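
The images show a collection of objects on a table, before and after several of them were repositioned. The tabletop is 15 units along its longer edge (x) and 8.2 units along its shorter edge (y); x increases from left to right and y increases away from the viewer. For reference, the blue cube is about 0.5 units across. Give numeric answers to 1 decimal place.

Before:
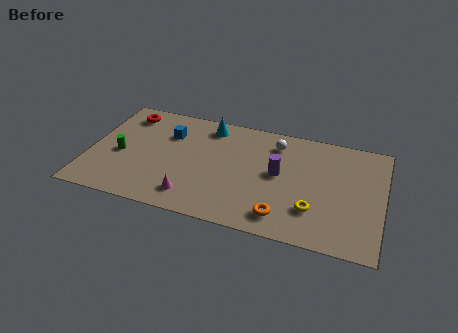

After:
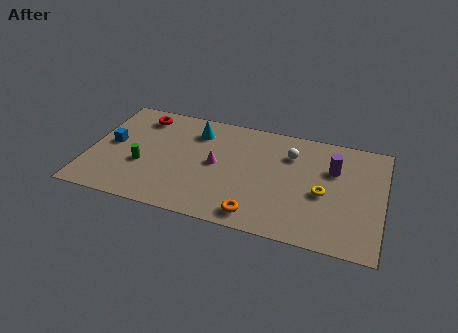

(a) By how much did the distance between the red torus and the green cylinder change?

+0.5

The distance was about 3.2 in the first image and 3.7 in the second, so they moved 0.5 units further apart.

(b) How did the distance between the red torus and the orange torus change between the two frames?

-1.5

The distance was about 10.1 in the first image and 8.6 in the second, so they moved 1.5 units closer together.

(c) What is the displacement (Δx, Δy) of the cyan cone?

(-0.6, -0.6)

The cyan cone was at about (5.9, 7.0) and moved to about (5.3, 6.4).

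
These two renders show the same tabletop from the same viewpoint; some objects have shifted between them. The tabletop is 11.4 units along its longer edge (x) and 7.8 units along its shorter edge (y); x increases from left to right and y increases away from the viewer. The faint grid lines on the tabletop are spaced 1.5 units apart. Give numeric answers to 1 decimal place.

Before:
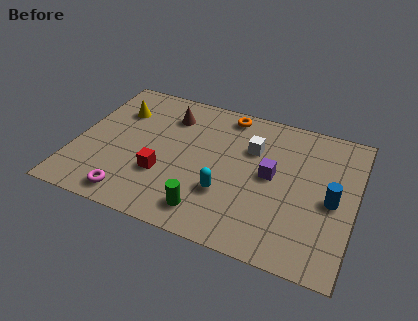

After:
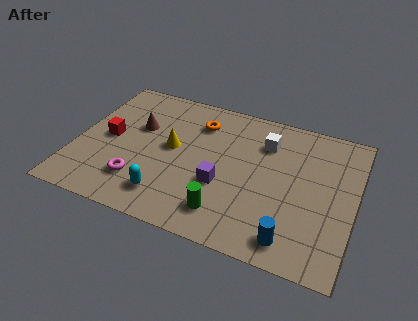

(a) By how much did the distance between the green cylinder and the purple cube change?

-2.2

The distance was about 3.6 in the first image and 1.4 in the second, so they moved 2.2 units closer together.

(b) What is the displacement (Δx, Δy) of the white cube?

(0.5, 0.5)

The white cube started near (7.1, 5.3) and ended near (7.6, 5.8).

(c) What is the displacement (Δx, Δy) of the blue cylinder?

(-1.4, -2.5)

The blue cylinder started near (10.5, 3.6) and ended near (9.1, 1.1).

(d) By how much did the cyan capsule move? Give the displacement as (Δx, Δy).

(-2.3, -1.0)

The cyan capsule started near (6.3, 2.5) and ended near (4.0, 1.5).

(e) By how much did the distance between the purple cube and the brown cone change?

-0.6

They were about 4.8 units apart before and 4.2 after — 0.6 units closer together.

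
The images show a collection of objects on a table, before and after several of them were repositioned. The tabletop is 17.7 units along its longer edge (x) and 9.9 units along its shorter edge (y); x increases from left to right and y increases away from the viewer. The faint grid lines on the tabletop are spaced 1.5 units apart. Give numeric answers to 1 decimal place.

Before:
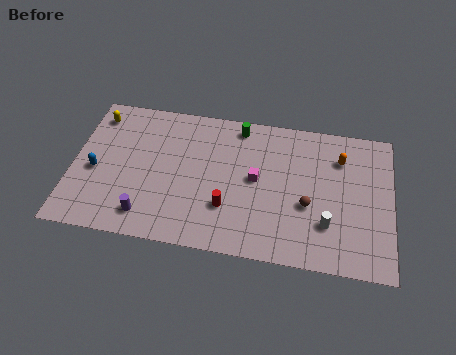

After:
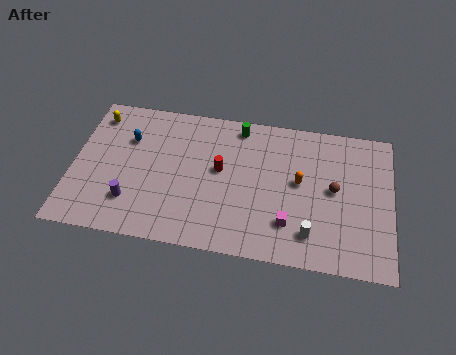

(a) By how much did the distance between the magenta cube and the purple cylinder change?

+1.8

They were about 6.9 units apart before and 8.7 after — 1.8 units further apart.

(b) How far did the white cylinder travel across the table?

1.2

From (14.2, 2.8) to (13.3, 2.0), the white cylinder covered √(0.9² + 0.8²) ≈ 1.2 units.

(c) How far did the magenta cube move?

3.3

The magenta cube moved from about (10.2, 5.2) to (12.1, 2.5), a distance of √(1.9² + 2.7²) ≈ 3.3.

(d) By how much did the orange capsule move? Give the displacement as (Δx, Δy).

(-2.2, -2.0)

From the two frames, the orange capsule sits at roughly (14.8, 7.4) before and (12.6, 5.4) after.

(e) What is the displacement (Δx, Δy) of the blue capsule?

(1.7, 2.5)

The blue capsule started near (1.3, 4.3) and ended near (3.0, 6.8).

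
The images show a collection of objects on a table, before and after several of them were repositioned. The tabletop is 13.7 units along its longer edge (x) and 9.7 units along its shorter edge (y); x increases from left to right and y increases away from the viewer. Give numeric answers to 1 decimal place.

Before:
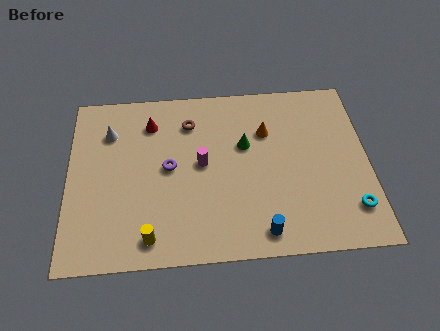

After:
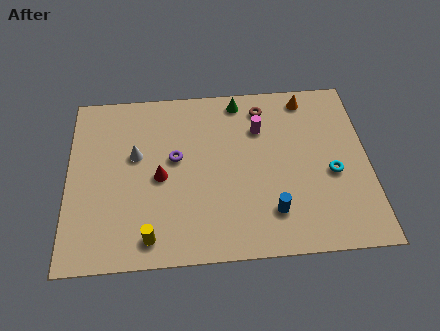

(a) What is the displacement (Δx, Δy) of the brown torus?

(3.4, 0.6)

The brown torus was at about (5.6, 7.5) and moved to about (9.0, 8.1).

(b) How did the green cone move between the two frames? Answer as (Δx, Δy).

(-0.2, 2.6)

The green cone was at about (8.1, 6.0) and moved to about (7.9, 8.6).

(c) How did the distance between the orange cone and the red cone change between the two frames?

+2.5

The distance was about 5.4 in the first image and 7.9 in the second, so they moved 2.5 units further apart.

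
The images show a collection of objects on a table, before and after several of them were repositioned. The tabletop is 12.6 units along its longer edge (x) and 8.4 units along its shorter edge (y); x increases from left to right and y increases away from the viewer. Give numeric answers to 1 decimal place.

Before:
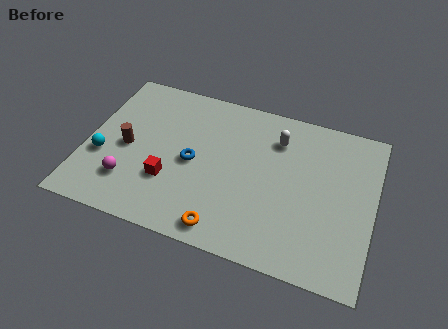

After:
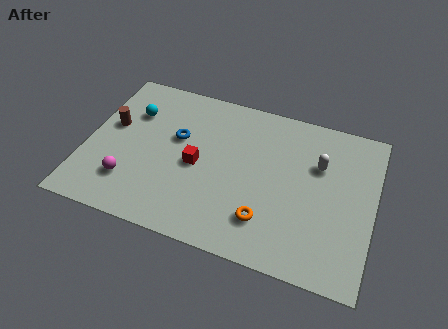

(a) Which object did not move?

the magenta sphere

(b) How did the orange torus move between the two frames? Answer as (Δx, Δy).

(1.7, 1.0)

The orange torus started near (6.4, 1.0) and ended near (8.1, 2.0).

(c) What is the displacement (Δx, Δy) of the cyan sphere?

(1.0, 2.8)

The cyan sphere started near (0.8, 3.1) and ended near (1.8, 5.9).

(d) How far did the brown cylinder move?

1.3

The brown cylinder was near (1.8, 3.9) before and (1.0, 4.9) after, so it travelled √(0.8² + 1.0²) ≈ 1.3 units.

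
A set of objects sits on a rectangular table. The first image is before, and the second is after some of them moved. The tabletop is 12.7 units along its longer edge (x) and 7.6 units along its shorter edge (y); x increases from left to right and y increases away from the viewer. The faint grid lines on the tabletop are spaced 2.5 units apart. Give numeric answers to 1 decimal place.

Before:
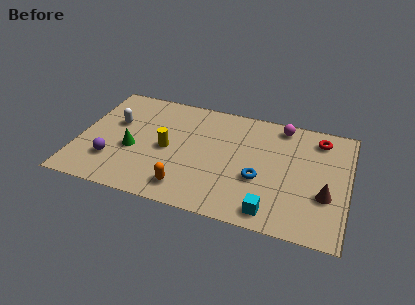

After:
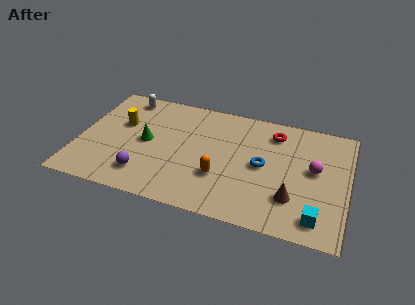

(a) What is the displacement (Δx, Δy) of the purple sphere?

(1.6, -0.5)

The purple sphere started near (1.7, 2.1) and ended near (3.3, 1.6).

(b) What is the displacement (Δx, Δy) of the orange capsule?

(1.5, 1.2)

The orange capsule was at about (5.3, 1.3) and moved to about (6.8, 2.5).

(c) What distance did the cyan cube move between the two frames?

2.1

The cyan cube was near (9.3, 1.0) before and (11.4, 1.2) after, so it travelled √(2.1² + 0.2²) ≈ 2.1 units.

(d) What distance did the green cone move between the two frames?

0.9

The green cone was near (2.6, 3.1) before and (3.2, 3.8) after, so it travelled √(0.6² + 0.7²) ≈ 0.9 units.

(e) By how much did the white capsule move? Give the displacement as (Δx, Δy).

(0.3, 1.9)

The white capsule was at about (1.6, 4.7) and moved to about (1.9, 6.6).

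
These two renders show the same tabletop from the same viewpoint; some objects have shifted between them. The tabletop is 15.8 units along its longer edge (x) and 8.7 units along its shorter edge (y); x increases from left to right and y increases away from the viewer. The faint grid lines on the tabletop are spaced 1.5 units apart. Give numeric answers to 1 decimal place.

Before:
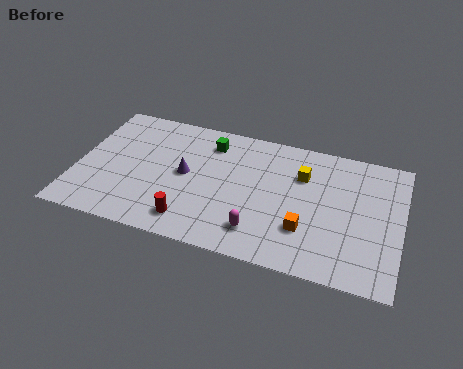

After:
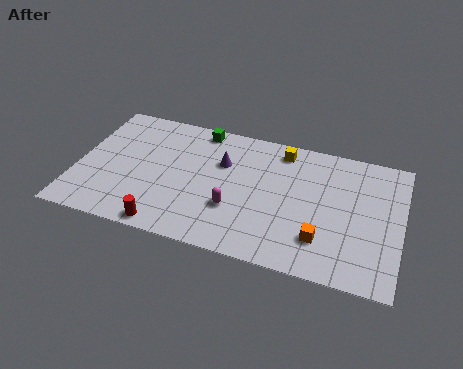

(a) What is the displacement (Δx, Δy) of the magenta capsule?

(-1.3, 1.1)

The magenta capsule was at about (9.1, 1.8) and moved to about (7.8, 2.9).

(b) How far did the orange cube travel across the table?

0.9

The orange cube moved from about (11.3, 2.6) to (12.1, 2.2), a distance of √(0.8² + 0.4²) ≈ 0.9.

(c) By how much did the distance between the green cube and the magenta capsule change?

-0.6

The distance was about 5.9 in the first image and 5.3 in the second, so they moved 0.6 units closer together.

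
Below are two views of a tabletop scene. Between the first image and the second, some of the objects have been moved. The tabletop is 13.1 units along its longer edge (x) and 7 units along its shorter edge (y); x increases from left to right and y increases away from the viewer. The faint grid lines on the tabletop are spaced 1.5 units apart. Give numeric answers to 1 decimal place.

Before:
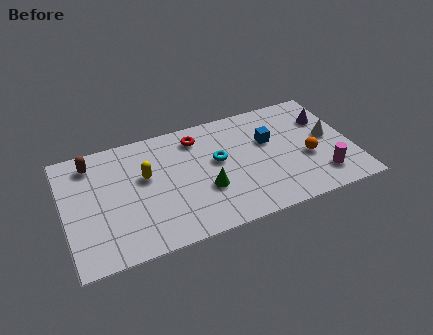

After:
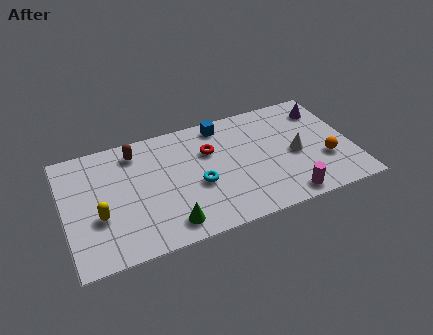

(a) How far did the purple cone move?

0.6

The purple cone moved from about (12.1, 4.9) to (12.1, 5.5), a distance of √(0.0² + 0.6²) ≈ 0.6.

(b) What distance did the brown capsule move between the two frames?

2.0

The brown capsule moved from about (1.4, 5.8) to (3.4, 5.8), a distance of √(2.0² + 0.0²) ≈ 2.0.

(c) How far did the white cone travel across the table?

1.7

The white cone moved from about (12.1, 3.7) to (10.5, 3.2), a distance of √(1.6² + 0.5²) ≈ 1.7.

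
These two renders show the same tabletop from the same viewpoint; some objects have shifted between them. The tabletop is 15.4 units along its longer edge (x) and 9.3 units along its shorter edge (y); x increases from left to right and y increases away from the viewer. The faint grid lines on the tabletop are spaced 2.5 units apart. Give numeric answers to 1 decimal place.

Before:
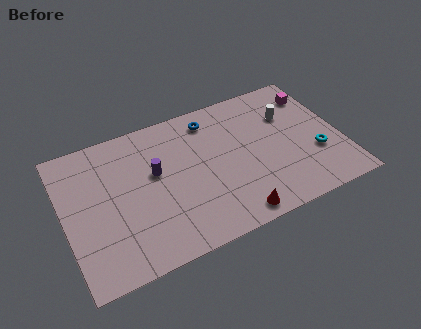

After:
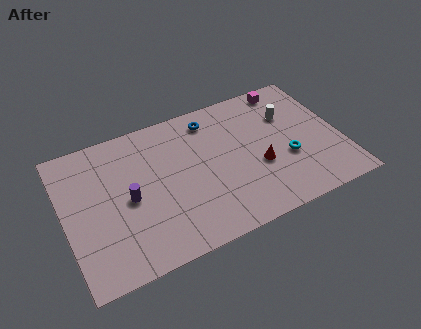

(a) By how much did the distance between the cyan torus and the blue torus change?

-1.4

Before: roughly 7.1 units apart; after: 5.7. That's 1.4 units closer together.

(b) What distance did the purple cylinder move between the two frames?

1.9

The purple cylinder was near (5.1, 5.5) before and (3.5, 4.4) after, so it travelled √(1.6² + 1.1²) ≈ 1.9 units.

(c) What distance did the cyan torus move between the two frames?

1.6

The cyan torus moved from about (13.9, 3.2) to (12.3, 3.5), a distance of √(1.6² + 0.3²) ≈ 1.6.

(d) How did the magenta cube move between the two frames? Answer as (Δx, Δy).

(-1.4, 1.0)

The magenta cube started near (14.4, 7.3) and ended near (13.0, 8.3).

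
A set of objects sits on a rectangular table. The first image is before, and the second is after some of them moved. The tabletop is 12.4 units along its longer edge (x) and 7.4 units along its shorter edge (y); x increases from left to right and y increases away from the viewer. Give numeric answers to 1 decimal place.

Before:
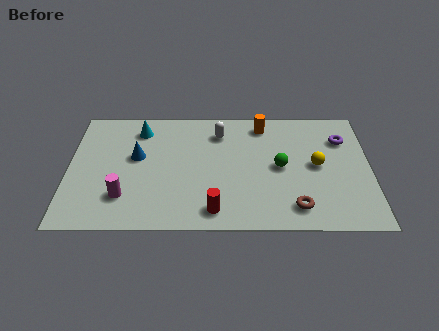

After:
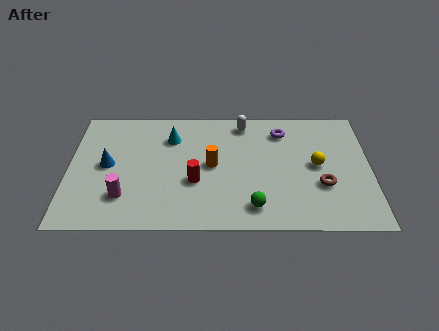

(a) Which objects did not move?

the magenta cylinder and the yellow sphere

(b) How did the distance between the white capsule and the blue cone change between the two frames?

+2.5

They were about 3.7 units apart before and 6.2 after — 2.5 units further apart.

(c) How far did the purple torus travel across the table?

2.5

From (11.3, 5.4) to (8.8, 5.9), the purple torus covered √(2.5² + 0.5²) ≈ 2.5 units.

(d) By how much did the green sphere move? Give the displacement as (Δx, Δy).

(-1.1, -2.4)

The green sphere started near (8.7, 3.7) and ended near (7.6, 1.3).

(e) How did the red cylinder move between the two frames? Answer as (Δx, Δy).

(-0.8, 1.7)

The red cylinder started near (6.0, 1.1) and ended near (5.2, 2.8).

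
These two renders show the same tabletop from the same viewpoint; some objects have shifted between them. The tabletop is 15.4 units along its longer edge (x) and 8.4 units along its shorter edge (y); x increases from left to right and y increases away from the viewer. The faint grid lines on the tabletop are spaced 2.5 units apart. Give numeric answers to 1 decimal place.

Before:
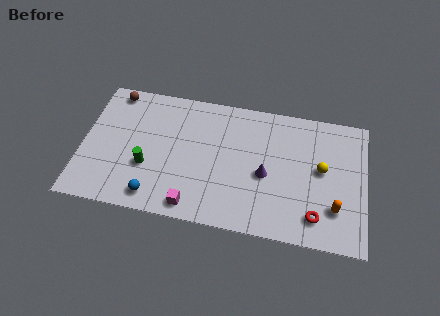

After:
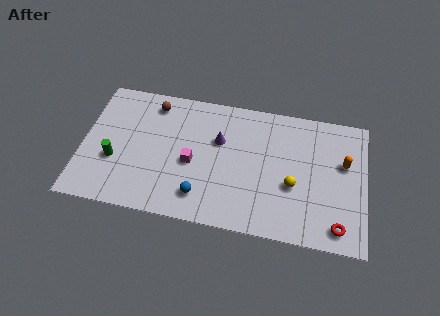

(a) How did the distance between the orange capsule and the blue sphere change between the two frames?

-1.4

The distance was about 9.8 in the first image and 8.4 in the second, so they moved 1.4 units closer together.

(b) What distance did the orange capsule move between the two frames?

2.9

The orange capsule was near (13.8, 2.3) before and (14.2, 5.2) after, so it travelled √(0.4² + 2.9²) ≈ 2.9 units.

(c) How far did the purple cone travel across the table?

3.1

The purple cone moved from about (10.0, 3.7) to (7.4, 5.4), a distance of √(2.6² + 1.7²) ≈ 3.1.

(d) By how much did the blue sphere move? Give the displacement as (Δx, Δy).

(2.5, 0.5)

From the two frames, the blue sphere sits at roughly (4.1, 1.2) before and (6.6, 1.7) after.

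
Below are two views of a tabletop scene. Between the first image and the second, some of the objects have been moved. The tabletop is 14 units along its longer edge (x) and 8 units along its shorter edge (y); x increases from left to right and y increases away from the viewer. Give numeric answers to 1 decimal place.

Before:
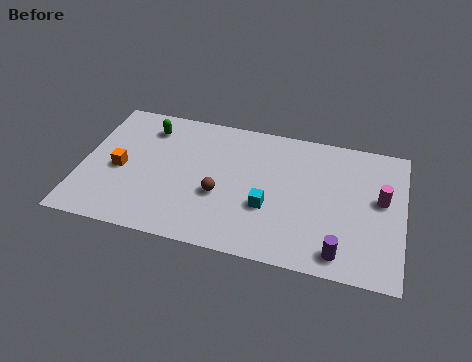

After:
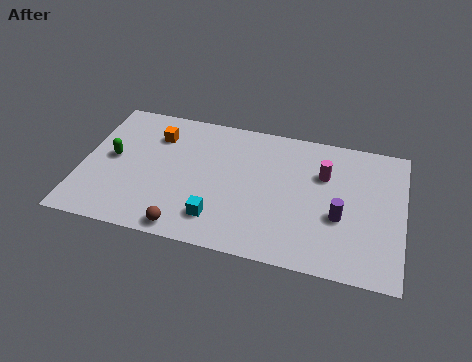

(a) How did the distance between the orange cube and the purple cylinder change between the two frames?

-1.3

The distance was about 10.0 in the first image and 8.7 in the second, so they moved 1.3 units closer together.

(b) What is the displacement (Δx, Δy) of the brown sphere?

(-1.3, -2.3)

The brown sphere started near (6.1, 3.1) and ended near (4.8, 0.8).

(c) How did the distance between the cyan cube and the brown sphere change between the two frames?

-0.5

Before: roughly 2.1 units apart; after: 1.6. That's 0.5 units closer together.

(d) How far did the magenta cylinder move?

2.7

The magenta cylinder moved from about (13.0, 4.5) to (10.5, 5.4), a distance of √(2.5² + 0.9²) ≈ 2.7.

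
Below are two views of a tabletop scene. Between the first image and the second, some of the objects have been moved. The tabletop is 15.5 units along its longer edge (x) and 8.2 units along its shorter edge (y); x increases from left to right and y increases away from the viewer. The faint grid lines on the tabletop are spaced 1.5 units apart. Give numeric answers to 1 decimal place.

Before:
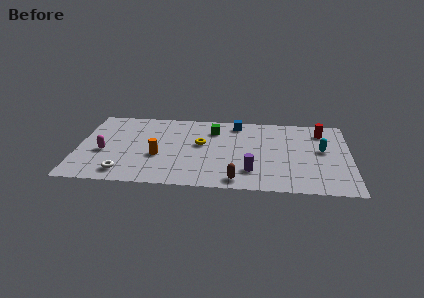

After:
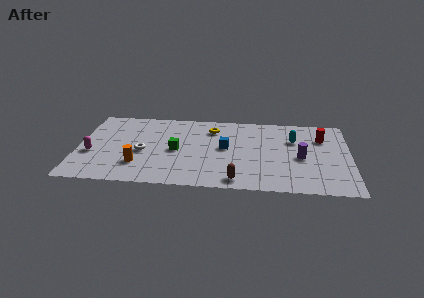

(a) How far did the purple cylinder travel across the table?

3.3

The purple cylinder was near (9.9, 2.0) before and (12.7, 3.7) after, so it travelled √(2.8² + 1.7²) ≈ 3.3 units.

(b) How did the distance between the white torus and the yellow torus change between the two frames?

-0.7

The distance was about 5.5 in the first image and 4.8 in the second, so they moved 0.7 units closer together.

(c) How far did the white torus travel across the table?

2.5

The white torus moved from about (2.7, 1.3) to (3.7, 3.6), a distance of √(1.0² + 2.3²) ≈ 2.5.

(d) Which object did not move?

the brown capsule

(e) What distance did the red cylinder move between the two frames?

0.7

The red cylinder moved from about (13.9, 6.6) to (13.9, 5.9), a distance of √(0.0² + 0.7²) ≈ 0.7.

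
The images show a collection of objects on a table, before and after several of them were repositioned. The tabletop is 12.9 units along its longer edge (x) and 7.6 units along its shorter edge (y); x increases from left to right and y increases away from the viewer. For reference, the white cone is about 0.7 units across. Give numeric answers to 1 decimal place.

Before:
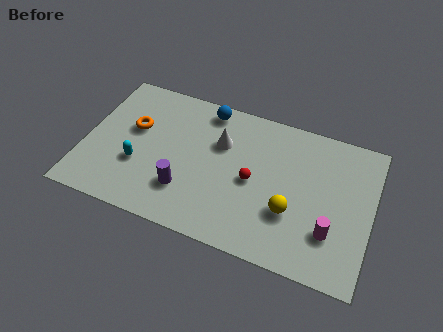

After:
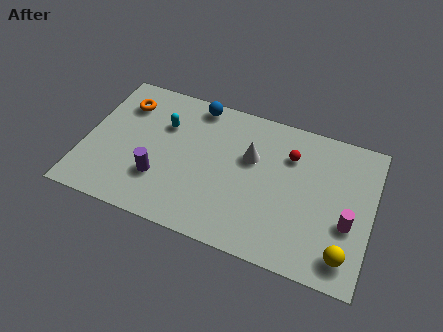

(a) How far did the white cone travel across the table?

1.4

From (6.0, 5.1) to (7.4, 4.8), the white cone covered √(1.4² + 0.3²) ≈ 1.4 units.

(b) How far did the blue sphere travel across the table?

0.5

The blue sphere moved from about (5.2, 6.7) to (4.7, 6.8), a distance of √(0.5² + 0.1²) ≈ 0.5.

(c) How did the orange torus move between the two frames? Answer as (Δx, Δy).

(-0.6, 1.2)

The orange torus was at about (2.1, 4.6) and moved to about (1.5, 5.8).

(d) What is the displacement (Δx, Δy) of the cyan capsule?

(0.9, 2.5)

From the two frames, the cyan capsule sits at roughly (2.5, 2.7) before and (3.4, 5.2) after.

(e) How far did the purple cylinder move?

1.2

The purple cylinder moved from about (4.7, 2.1) to (3.5, 2.3), a distance of √(1.2² + 0.2²) ≈ 1.2.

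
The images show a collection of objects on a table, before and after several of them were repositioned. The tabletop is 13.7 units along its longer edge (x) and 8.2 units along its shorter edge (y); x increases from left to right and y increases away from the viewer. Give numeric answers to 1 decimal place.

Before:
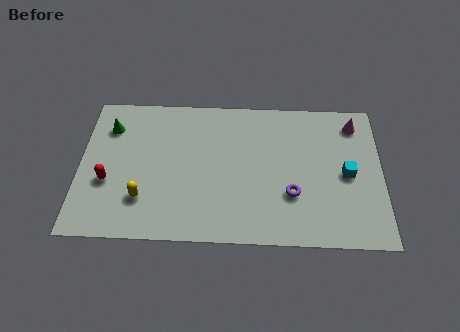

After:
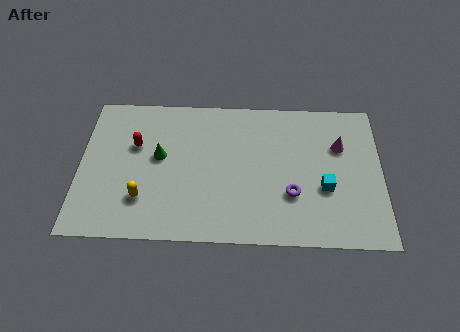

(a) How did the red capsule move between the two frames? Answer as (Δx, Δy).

(1.2, 2.1)

From the two frames, the red capsule sits at roughly (1.3, 3.1) before and (2.5, 5.2) after.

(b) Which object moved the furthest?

the green cone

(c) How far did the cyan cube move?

1.3

The cyan cube was near (12.1, 3.9) before and (11.1, 3.1) after, so it travelled √(1.0² + 0.8²) ≈ 1.3 units.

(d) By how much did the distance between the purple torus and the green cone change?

-2.7

Before: roughly 9.0 units apart; after: 6.3. That's 2.7 units closer together.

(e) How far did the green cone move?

2.8

From (1.3, 6.2) to (3.6, 4.6), the green cone covered √(2.3² + 1.6²) ≈ 2.8 units.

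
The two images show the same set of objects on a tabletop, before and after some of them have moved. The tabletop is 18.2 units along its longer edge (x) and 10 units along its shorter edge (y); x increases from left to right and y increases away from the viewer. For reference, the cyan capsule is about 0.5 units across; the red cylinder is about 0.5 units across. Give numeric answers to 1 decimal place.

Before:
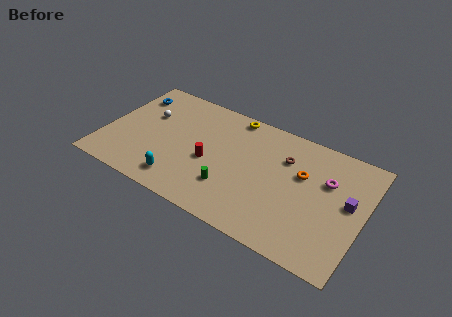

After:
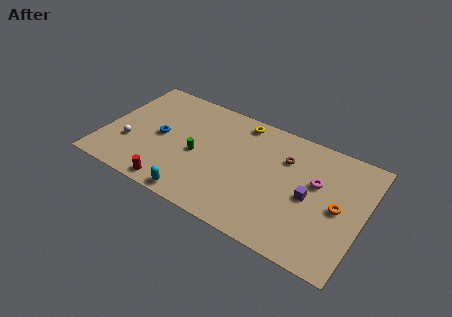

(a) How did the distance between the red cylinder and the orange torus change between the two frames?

+5.1

The distance was about 6.6 in the first image and 11.7 in the second, so they moved 5.1 units further apart.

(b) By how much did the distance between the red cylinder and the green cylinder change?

+1.4

The distance was about 2.3 in the first image and 3.7 in the second, so they moved 1.4 units further apart.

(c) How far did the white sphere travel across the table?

3.2

The white sphere was near (2.7, 6.4) before and (1.9, 3.3) after, so it travelled √(0.8² + 3.1²) ≈ 3.2 units.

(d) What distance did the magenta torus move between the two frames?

0.9

The magenta torus moved from about (15.5, 6.6) to (14.8, 6.1), a distance of √(0.7² + 0.5²) ≈ 0.9.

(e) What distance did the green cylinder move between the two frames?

3.1

The green cylinder was near (9.2, 2.8) before and (6.6, 4.5) after, so it travelled √(2.6² + 1.7²) ≈ 3.1 units.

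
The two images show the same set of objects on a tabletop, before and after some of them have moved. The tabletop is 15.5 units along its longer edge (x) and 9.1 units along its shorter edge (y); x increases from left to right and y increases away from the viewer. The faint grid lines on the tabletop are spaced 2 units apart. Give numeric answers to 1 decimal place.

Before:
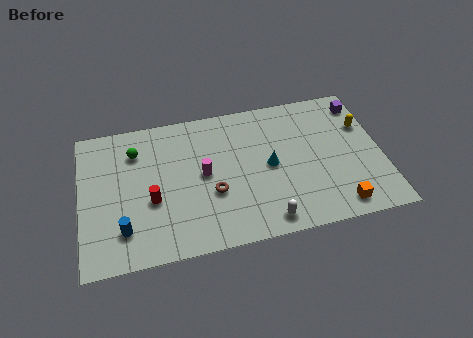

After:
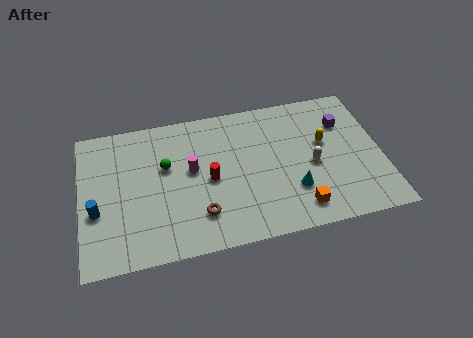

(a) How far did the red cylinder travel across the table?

3.1

The red cylinder was near (3.6, 3.6) before and (6.6, 4.3) after, so it travelled √(3.0² + 0.7²) ≈ 3.1 units.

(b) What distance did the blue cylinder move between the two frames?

1.9

The blue cylinder was near (2.1, 2.1) before and (0.8, 3.5) after, so it travelled √(1.3² + 1.4²) ≈ 1.9 units.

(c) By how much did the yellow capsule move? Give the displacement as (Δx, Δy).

(-2.1, -0.7)

From the two frames, the yellow capsule sits at roughly (14.7, 6.1) before and (12.6, 5.4) after.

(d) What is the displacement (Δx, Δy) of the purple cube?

(-1.0, -1.1)

From the two frames, the purple cube sits at roughly (14.7, 7.6) before and (13.7, 6.5) after.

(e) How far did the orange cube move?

2.0

The orange cube was near (13.0, 1.2) before and (11.0, 1.5) after, so it travelled √(2.0² + 0.3²) ≈ 2.0 units.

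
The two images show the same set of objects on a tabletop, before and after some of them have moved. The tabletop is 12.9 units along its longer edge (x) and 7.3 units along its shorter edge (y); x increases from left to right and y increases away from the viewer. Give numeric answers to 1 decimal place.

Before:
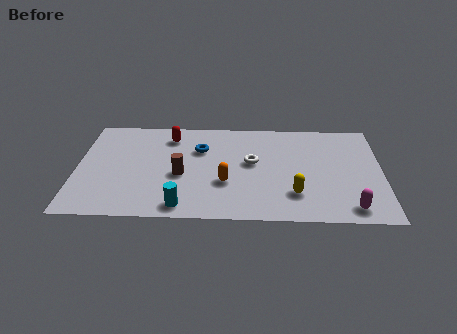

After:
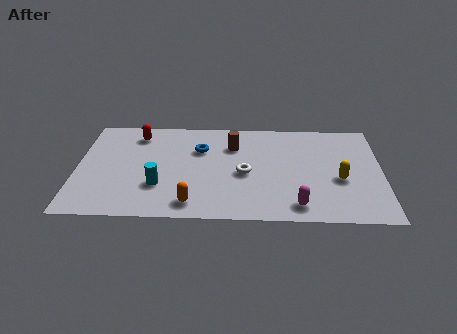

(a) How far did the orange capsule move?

2.1

The orange capsule moved from about (6.3, 2.6) to (4.9, 1.1), a distance of √(1.4² + 1.5²) ≈ 2.1.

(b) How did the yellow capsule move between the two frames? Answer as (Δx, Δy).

(1.9, 1.1)

The yellow capsule was at about (9.2, 1.9) and moved to about (11.1, 3.0).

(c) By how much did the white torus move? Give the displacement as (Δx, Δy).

(-0.3, -0.8)

The white torus started near (7.4, 4.1) and ended near (7.1, 3.3).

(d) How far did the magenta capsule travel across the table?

2.2

From (11.5, 1.0) to (9.3, 1.1), the magenta capsule covered √(2.2² + 0.1²) ≈ 2.2 units.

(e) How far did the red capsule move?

1.4

The red capsule was near (3.9, 5.9) before and (2.5, 6.0) after, so it travelled √(1.4² + 0.1²) ≈ 1.4 units.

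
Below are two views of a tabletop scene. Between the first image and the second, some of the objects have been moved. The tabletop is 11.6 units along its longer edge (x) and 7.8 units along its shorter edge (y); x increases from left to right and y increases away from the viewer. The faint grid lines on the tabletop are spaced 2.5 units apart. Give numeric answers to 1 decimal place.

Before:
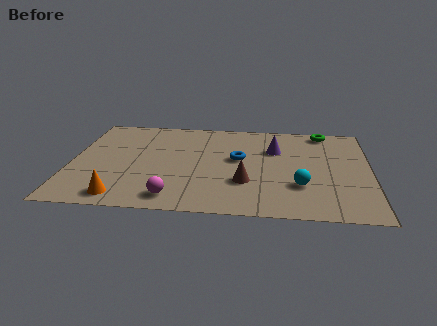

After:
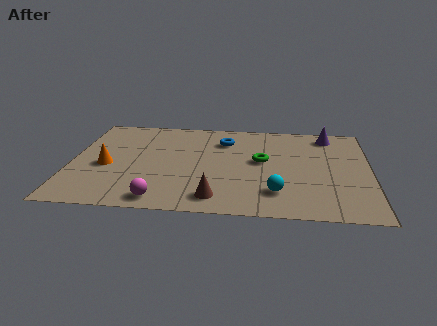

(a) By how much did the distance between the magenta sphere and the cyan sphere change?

-0.5

The distance was about 5.0 in the first image and 4.5 in the second, so they moved 0.5 units closer together.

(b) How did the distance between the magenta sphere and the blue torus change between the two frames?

+1.4

They were about 4.1 units apart before and 5.5 after — 1.4 units further apart.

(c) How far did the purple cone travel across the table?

2.5

The purple cone was near (7.9, 5.3) before and (10.0, 6.7) after, so it travelled √(2.1² + 1.4²) ≈ 2.5 units.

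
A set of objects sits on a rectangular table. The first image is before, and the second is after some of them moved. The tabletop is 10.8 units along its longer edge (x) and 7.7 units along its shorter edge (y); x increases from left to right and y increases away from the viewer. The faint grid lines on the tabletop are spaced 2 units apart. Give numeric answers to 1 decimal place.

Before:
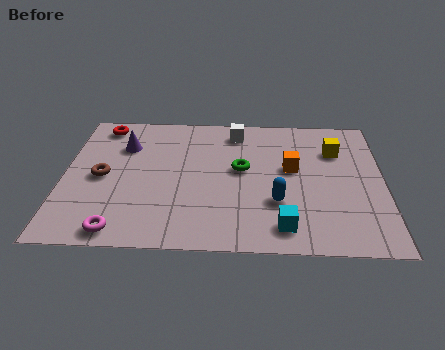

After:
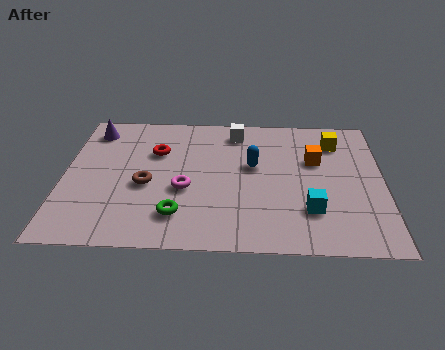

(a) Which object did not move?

the white cube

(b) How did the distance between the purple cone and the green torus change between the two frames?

+1.4

They were about 4.2 units apart before and 5.6 after — 1.4 units further apart.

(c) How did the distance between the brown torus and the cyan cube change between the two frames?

-1.0

Before: roughly 6.6 units apart; after: 5.6. That's 1.0 units closer together.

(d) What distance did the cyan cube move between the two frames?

1.3

The cyan cube moved from about (7.4, 1.2) to (8.3, 2.1), a distance of √(0.9² + 0.9²) ≈ 1.3.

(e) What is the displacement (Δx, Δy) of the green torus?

(-2.1, -2.6)

The green torus started near (6.0, 4.3) and ended near (3.9, 1.7).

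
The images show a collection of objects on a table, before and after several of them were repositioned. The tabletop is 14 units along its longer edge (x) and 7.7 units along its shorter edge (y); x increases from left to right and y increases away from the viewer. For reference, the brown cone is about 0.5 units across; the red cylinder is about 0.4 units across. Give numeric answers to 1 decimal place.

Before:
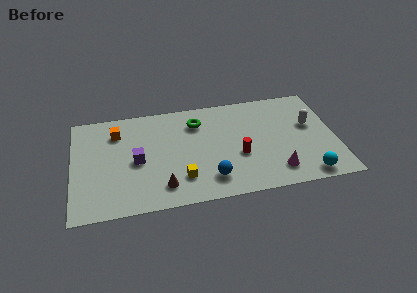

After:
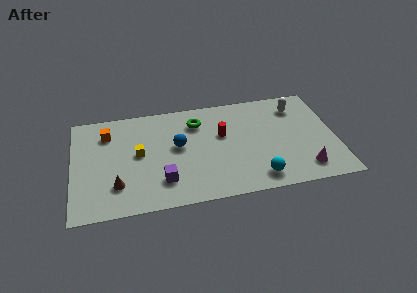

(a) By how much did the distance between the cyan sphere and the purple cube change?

-4.3

The distance was about 9.3 in the first image and 5.0 in the second, so they moved 4.3 units closer together.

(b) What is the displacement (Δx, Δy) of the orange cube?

(-0.5, 0.0)

From the two frames, the orange cube sits at roughly (2.4, 5.9) before and (1.9, 5.9) after.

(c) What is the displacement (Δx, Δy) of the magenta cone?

(1.5, -0.1)

From the two frames, the magenta cone sits at roughly (10.7, 1.5) before and (12.2, 1.4) after.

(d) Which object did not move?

the green torus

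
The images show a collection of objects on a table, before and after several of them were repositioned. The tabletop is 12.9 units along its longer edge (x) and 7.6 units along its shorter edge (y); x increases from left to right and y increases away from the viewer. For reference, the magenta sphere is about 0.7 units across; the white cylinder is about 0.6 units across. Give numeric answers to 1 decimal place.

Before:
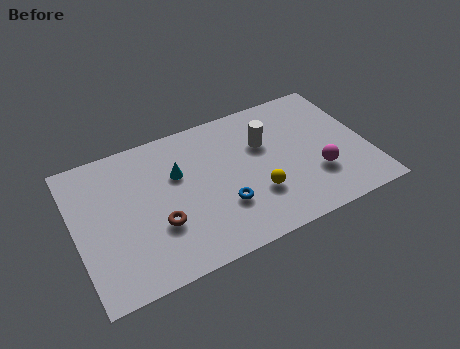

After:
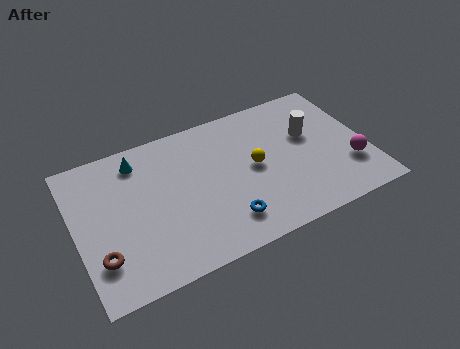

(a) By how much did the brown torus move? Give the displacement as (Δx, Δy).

(-2.6, -0.6)

From the two frames, the brown torus sits at roughly (3.5, 2.6) before and (0.9, 2.0) after.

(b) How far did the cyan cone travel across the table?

2.1

From (4.6, 4.9) to (3.0, 6.3), the cyan cone covered √(1.6² + 1.4²) ≈ 2.1 units.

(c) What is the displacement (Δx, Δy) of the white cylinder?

(2.0, -0.3)

The white cylinder was at about (8.5, 5.0) and moved to about (10.5, 4.7).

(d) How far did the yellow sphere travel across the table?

1.5

The yellow sphere was near (7.8, 2.4) before and (7.9, 3.9) after, so it travelled √(0.1² + 1.5²) ≈ 1.5 units.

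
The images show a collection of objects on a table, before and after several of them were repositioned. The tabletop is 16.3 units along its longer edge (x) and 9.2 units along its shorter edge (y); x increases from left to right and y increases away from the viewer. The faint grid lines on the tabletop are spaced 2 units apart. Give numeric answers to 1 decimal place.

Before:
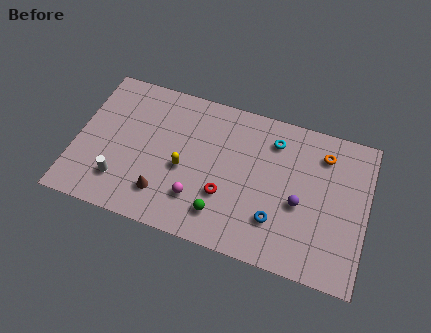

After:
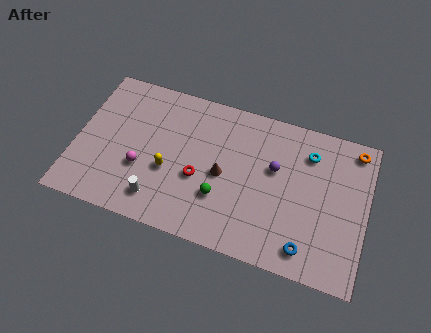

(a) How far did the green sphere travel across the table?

1.0

The green sphere moved from about (8.4, 1.9) to (8.3, 2.9), a distance of √(0.1² + 1.0²) ≈ 1.0.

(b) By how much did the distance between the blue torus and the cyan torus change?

+0.9

The distance was about 4.8 in the first image and 5.7 in the second, so they moved 0.9 units further apart.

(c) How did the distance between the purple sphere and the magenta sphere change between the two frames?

+1.9

They were about 5.8 units apart before and 7.7 after — 1.9 units further apart.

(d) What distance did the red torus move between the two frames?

1.6

From (8.5, 3.1) to (7.0, 3.7), the red torus covered √(1.5² + 0.6²) ≈ 1.6 units.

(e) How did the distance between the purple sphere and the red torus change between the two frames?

+0.3

They were about 4.2 units apart before and 4.5 after — 0.3 units further apart.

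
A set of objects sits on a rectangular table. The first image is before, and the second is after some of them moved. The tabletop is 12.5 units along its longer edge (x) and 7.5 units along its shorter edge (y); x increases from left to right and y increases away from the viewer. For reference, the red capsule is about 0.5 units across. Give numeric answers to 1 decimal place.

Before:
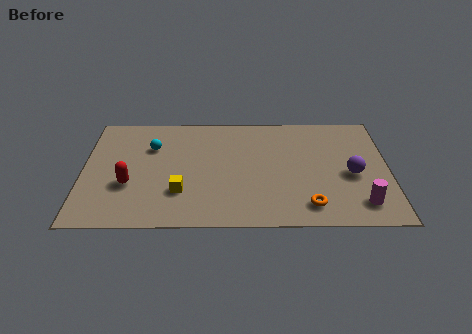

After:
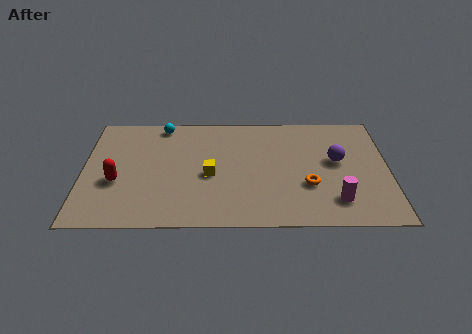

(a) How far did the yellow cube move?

1.6

The yellow cube moved from about (4.0, 2.2) to (5.2, 3.3), a distance of √(1.2² + 1.1²) ≈ 1.6.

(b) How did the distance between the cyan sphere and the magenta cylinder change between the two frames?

-0.6

They were about 9.3 units apart before and 8.7 after — 0.6 units closer together.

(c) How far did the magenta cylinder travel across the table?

1.0

The magenta cylinder moved from about (11.3, 1.4) to (10.3, 1.6), a distance of √(1.0² + 0.2²) ≈ 1.0.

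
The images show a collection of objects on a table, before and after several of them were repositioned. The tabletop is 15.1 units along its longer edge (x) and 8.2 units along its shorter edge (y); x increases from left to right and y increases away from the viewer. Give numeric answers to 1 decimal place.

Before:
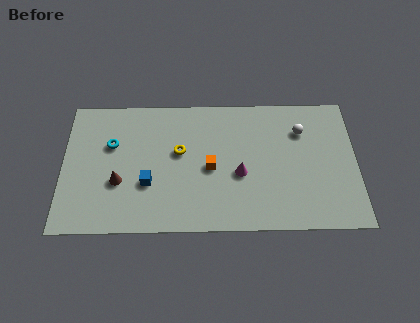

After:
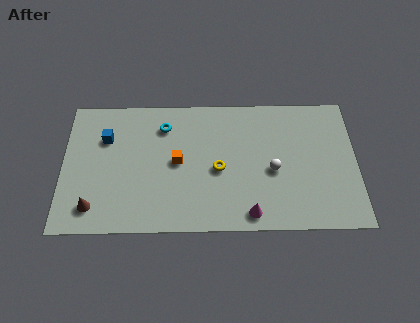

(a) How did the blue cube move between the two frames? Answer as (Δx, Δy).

(-2.2, 2.8)

From the two frames, the blue cube sits at roughly (4.4, 2.9) before and (2.2, 5.7) after.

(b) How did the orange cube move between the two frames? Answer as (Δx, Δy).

(-1.7, 0.4)

The orange cube started near (7.6, 3.8) and ended near (5.9, 4.2).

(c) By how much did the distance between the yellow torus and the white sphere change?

-3.6

Before: roughly 6.4 units apart; after: 2.8. That's 3.6 units closer together.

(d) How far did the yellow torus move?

2.3

The yellow torus moved from about (6.0, 4.8) to (8.0, 3.7), a distance of √(2.0² + 1.1²) ≈ 2.3.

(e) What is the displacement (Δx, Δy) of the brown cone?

(-1.3, -1.5)

From the two frames, the brown cone sits at roughly (2.9, 3.0) before and (1.6, 1.5) after.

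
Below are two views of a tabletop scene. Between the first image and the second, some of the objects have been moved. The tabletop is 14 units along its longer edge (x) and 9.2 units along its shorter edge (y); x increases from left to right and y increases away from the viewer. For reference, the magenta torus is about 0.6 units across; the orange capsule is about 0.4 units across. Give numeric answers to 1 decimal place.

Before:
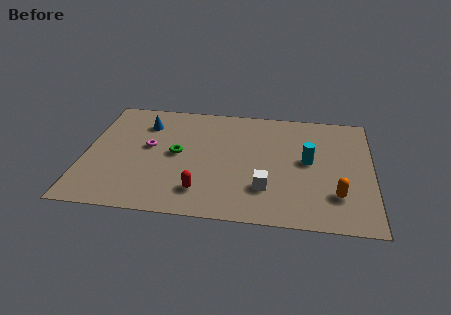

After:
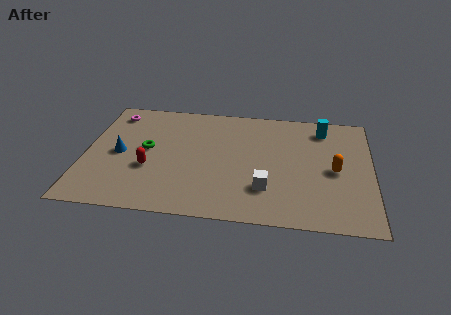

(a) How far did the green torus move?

1.5

The green torus was near (4.5, 4.7) before and (3.0, 4.9) after, so it travelled √(1.5² + 0.2²) ≈ 1.5 units.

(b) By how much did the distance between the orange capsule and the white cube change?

+0.4

The distance was about 3.4 in the first image and 3.8 in the second, so they moved 0.4 units further apart.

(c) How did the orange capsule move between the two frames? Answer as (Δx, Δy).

(-0.1, 1.9)

The orange capsule was at about (12.3, 2.4) and moved to about (12.2, 4.3).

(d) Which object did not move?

the white cube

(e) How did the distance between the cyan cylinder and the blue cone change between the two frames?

+2.0

Before: roughly 8.4 units apart; after: 10.4. That's 2.0 units further apart.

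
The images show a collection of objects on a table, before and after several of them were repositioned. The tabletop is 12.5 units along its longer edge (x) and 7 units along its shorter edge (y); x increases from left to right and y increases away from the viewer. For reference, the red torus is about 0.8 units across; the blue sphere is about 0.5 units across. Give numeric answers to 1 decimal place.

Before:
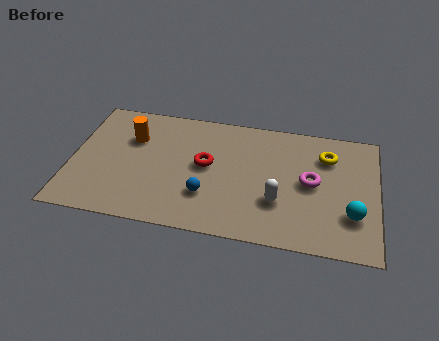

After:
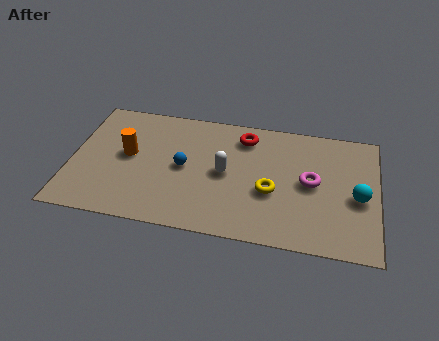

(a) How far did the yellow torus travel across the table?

3.3

The yellow torus moved from about (10.4, 5.2) to (8.2, 2.8), a distance of √(2.2² + 2.4²) ≈ 3.3.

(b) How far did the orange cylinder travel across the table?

1.0

The orange cylinder was near (2.4, 4.8) before and (2.3, 3.8) after, so it travelled √(0.1² + 1.0²) ≈ 1.0 units.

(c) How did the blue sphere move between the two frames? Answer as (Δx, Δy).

(-1.0, 1.4)

The blue sphere was at about (5.6, 2.1) and moved to about (4.6, 3.5).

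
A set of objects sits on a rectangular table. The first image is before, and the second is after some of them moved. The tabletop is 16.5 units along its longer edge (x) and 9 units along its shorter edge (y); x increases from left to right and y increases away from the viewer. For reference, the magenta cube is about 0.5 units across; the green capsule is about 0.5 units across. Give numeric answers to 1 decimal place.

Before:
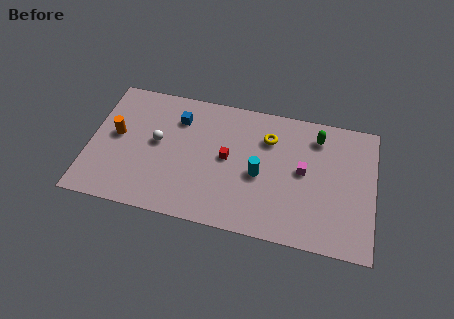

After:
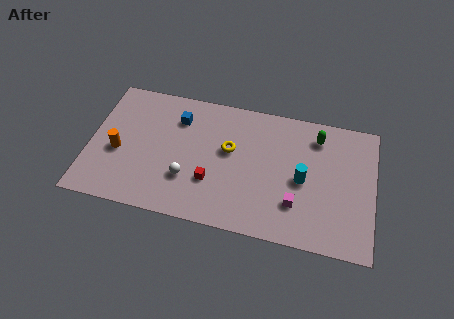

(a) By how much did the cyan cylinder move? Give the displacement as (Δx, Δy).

(2.5, 0.2)

The cyan cylinder started near (9.9, 4.0) and ended near (12.4, 4.2).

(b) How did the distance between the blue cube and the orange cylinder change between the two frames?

+0.5

The distance was about 4.0 in the first image and 4.5 in the second, so they moved 0.5 units further apart.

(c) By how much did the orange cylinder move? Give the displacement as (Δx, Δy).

(0.2, -1.1)

From the two frames, the orange cylinder sits at roughly (1.5, 4.9) before and (1.7, 3.8) after.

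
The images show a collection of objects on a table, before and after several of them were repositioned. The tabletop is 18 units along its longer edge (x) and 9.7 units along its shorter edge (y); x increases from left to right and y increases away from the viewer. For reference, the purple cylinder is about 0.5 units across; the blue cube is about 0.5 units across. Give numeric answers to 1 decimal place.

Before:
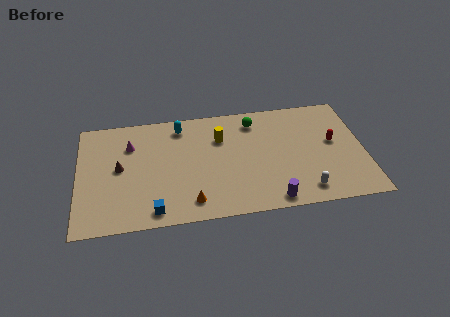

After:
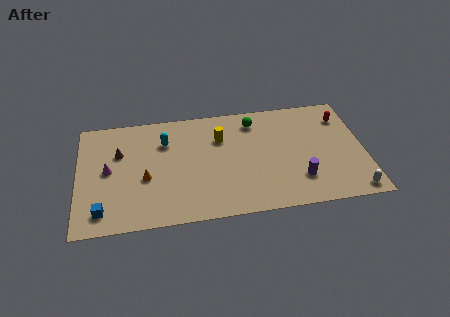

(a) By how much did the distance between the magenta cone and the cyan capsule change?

+0.7

Before: roughly 3.4 units apart; after: 4.1. That's 0.7 units further apart.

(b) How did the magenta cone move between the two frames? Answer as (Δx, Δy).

(-1.4, -2.0)

The magenta cone started near (3.3, 7.0) and ended near (1.9, 5.0).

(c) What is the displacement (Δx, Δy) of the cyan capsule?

(-1.0, -1.2)

The cyan capsule started near (6.5, 8.2) and ended near (5.5, 7.0).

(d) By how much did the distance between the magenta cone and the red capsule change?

+2.2

They were about 12.9 units apart before and 15.1 after — 2.2 units further apart.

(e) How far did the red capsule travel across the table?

2.2

From (16.1, 5.4) to (16.8, 7.5), the red capsule covered √(0.7² + 2.1²) ≈ 2.2 units.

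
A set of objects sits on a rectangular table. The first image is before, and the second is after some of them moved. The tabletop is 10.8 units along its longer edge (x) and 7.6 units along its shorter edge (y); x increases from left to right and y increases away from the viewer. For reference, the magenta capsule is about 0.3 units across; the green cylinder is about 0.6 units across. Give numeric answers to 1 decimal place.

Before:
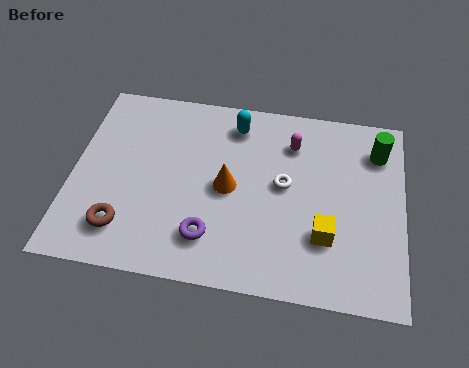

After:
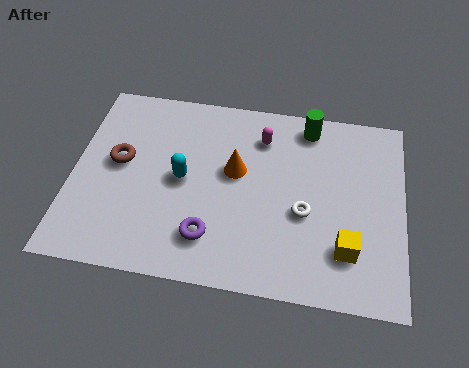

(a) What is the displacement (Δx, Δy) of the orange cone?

(0.2, 0.7)

From the two frames, the orange cone sits at roughly (5.1, 3.7) before and (5.3, 4.4) after.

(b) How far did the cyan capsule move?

3.0

The cyan capsule was near (5.2, 6.3) before and (3.6, 3.8) after, so it travelled √(1.6² + 2.5²) ≈ 3.0 units.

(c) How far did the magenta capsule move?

1.0

The magenta capsule moved from about (7.1, 5.8) to (6.1, 5.9), a distance of √(1.0² + 0.1²) ≈ 1.0.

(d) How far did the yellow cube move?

0.8

From (8.3, 2.3) to (9.0, 1.9), the yellow cube covered √(0.7² + 0.4²) ≈ 0.8 units.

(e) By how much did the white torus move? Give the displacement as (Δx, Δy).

(0.7, -1.0)

The white torus started near (6.9, 4.1) and ended near (7.6, 3.1).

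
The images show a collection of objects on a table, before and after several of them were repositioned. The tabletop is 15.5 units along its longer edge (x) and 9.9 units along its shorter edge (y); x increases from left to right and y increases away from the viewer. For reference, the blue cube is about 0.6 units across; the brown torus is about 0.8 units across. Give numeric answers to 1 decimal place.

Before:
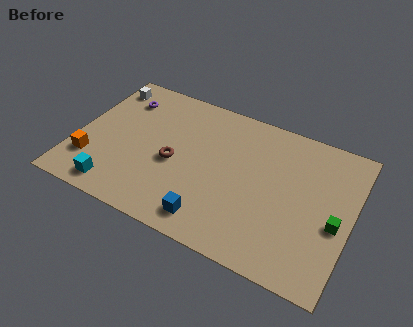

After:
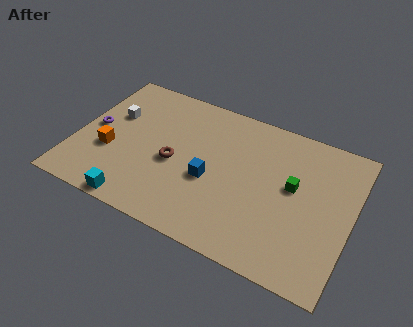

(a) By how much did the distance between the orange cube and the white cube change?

-3.1

The distance was about 5.7 in the first image and 2.6 in the second, so they moved 3.1 units closer together.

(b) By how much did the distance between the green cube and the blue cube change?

-2.4

They were about 7.1 units apart before and 4.7 after — 2.4 units closer together.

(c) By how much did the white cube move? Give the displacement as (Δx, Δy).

(0.8, -2.0)

The white cube was at about (1.0, 8.3) and moved to about (1.8, 6.3).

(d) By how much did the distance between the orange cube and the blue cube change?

-1.4

Before: roughly 7.1 units apart; after: 5.7. That's 1.4 units closer together.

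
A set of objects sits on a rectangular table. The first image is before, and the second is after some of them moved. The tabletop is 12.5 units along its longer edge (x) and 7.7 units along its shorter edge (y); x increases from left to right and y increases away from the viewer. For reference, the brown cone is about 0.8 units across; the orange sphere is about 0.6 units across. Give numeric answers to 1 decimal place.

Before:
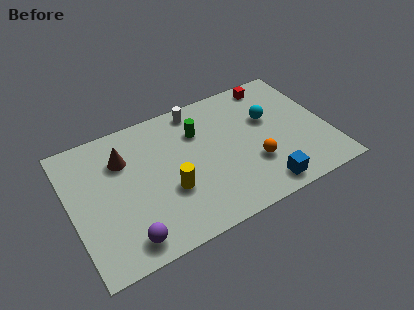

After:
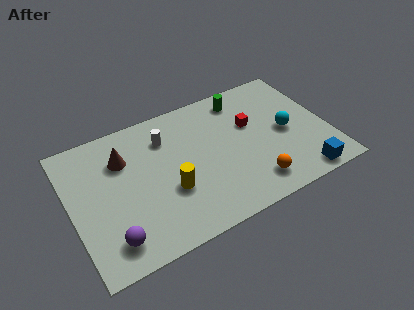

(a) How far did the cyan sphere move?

1.3

The cyan sphere moved from about (9.8, 4.8) to (10.5, 3.7), a distance of √(0.7² + 1.1²) ≈ 1.3.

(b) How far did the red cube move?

2.4

The red cube was near (10.3, 6.8) before and (8.9, 4.8) after, so it travelled √(1.4² + 2.0²) ≈ 2.4 units.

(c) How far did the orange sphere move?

1.1

The orange sphere was near (8.7, 2.5) before and (8.5, 1.4) after, so it travelled √(0.2² + 1.1²) ≈ 1.1 units.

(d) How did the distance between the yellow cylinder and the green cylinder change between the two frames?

+2.3

They were about 3.2 units apart before and 5.5 after — 2.3 units further apart.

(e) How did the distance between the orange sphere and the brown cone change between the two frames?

+0.4

They were about 6.7 units apart before and 7.1 after — 0.4 units further apart.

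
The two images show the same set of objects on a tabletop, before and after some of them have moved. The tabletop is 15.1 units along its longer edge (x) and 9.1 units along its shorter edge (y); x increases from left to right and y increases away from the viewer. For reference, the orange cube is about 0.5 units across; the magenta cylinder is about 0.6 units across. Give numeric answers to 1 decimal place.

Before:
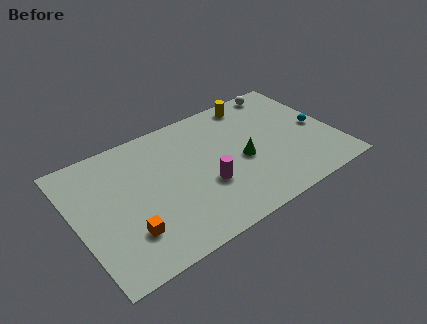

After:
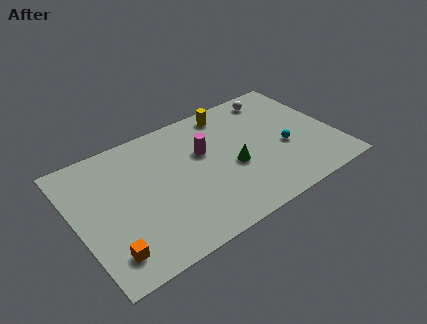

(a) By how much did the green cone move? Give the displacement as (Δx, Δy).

(-0.6, -0.2)

From the two frames, the green cone sits at roughly (9.6, 4.0) before and (9.0, 3.8) after.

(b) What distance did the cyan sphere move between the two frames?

2.2

The cyan sphere moved from about (14.2, 4.3) to (12.1, 3.7), a distance of √(2.1² + 0.6²) ≈ 2.2.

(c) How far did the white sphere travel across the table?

0.7

The white sphere moved from about (12.9, 8.2) to (12.3, 7.8), a distance of √(0.6² + 0.4²) ≈ 0.7.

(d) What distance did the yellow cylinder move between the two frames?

1.5

The yellow cylinder was near (11.0, 8.0) before and (9.5, 7.9) after, so it travelled √(1.5² + 0.1²) ≈ 1.5 units.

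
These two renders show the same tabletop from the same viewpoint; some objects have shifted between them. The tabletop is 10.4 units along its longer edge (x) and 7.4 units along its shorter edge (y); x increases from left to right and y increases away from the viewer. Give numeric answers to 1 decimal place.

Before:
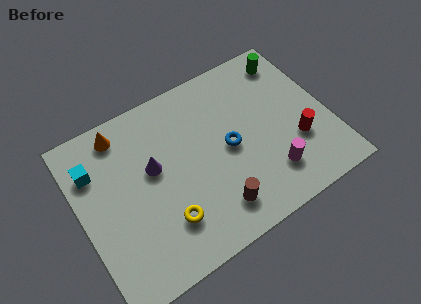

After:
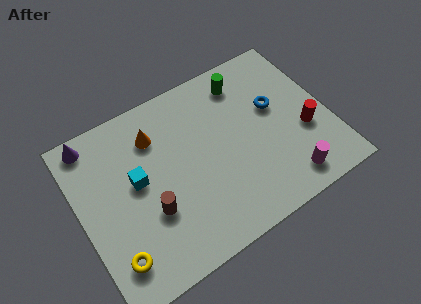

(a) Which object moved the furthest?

the purple cone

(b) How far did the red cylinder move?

0.5

From (8.9, 2.5) to (9.3, 2.8), the red cylinder covered √(0.4² + 0.3²) ≈ 0.5 units.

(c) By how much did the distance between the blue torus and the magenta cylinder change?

+0.9

The distance was about 2.4 in the first image and 3.3 in the second, so they moved 0.9 units further apart.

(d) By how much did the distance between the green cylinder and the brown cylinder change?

-0.5

They were about 6.3 units apart before and 5.8 after — 0.5 units closer together.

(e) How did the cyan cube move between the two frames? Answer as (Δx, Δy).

(1.6, -1.3)

The cyan cube was at about (0.8, 5.4) and moved to about (2.4, 4.1).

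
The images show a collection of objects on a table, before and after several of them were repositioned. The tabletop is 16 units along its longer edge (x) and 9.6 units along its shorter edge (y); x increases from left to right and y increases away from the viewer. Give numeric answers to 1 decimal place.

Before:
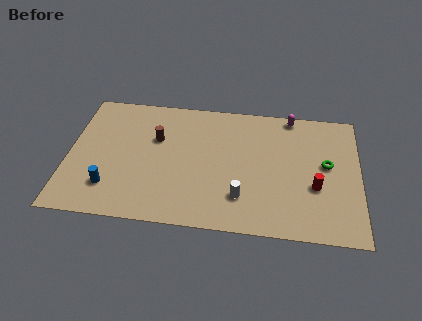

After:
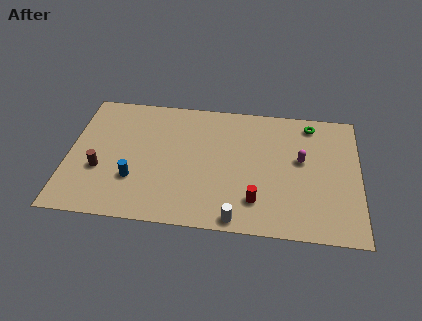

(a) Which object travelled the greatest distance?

the brown cylinder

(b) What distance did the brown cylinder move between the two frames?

4.0

The brown cylinder moved from about (4.8, 6.2) to (1.8, 3.5), a distance of √(3.0² + 2.7²) ≈ 4.0.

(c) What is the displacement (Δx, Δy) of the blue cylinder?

(1.3, 0.7)

The blue cylinder started near (2.4, 2.3) and ended near (3.7, 3.0).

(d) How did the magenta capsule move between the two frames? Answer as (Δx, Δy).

(0.6, -3.3)

From the two frames, the magenta capsule sits at roughly (12.2, 8.8) before and (12.8, 5.5) after.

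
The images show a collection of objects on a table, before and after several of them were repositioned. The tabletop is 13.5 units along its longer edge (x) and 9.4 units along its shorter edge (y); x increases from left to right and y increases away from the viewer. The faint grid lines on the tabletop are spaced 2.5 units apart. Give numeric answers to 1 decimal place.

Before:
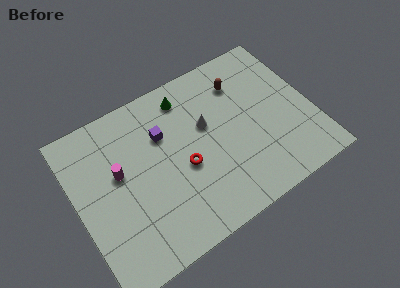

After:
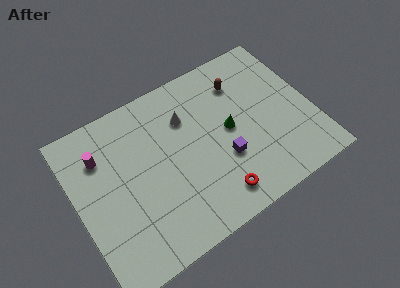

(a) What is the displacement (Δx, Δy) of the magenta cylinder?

(-0.8, 1.4)

The magenta cylinder was at about (2.5, 5.5) and moved to about (1.7, 6.9).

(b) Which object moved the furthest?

the purple cube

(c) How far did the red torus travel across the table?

2.9

The red torus was near (6.0, 4.0) before and (7.4, 1.5) after, so it travelled √(1.4² + 2.5²) ≈ 2.9 units.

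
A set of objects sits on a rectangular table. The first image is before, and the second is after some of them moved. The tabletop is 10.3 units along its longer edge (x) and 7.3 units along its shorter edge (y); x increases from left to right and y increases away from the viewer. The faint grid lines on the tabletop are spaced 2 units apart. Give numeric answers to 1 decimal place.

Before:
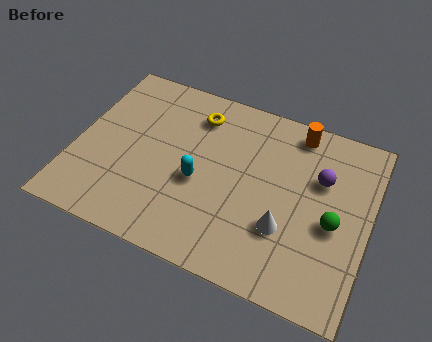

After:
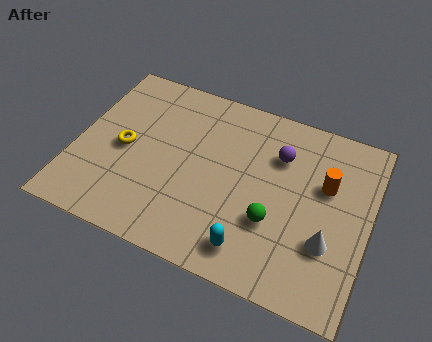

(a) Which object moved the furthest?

the yellow torus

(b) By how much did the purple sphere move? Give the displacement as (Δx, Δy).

(-1.5, 0.4)

From the two frames, the purple sphere sits at roughly (8.5, 4.8) before and (7.0, 5.2) after.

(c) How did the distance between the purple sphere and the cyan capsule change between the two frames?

-0.4

They were about 4.4 units apart before and 4.0 after — 0.4 units closer together.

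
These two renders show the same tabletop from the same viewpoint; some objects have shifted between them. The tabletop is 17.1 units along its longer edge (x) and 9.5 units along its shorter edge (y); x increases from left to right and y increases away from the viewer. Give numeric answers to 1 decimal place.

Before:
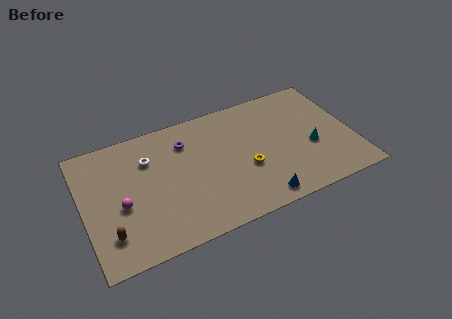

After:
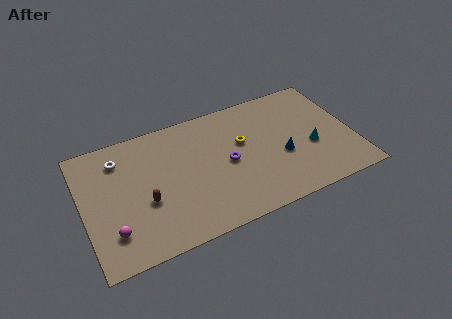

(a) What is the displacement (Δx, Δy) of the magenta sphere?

(-0.7, -1.7)

From the two frames, the magenta sphere sits at roughly (2.3, 4.0) before and (1.6, 2.3) after.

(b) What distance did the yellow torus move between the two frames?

2.1

The yellow torus moved from about (10.2, 3.7) to (10.2, 5.8), a distance of √(0.0² + 2.1²) ≈ 2.1.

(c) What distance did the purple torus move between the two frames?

3.5

From (6.7, 7.2) to (9.1, 4.6), the purple torus covered √(2.4² + 2.6²) ≈ 3.5 units.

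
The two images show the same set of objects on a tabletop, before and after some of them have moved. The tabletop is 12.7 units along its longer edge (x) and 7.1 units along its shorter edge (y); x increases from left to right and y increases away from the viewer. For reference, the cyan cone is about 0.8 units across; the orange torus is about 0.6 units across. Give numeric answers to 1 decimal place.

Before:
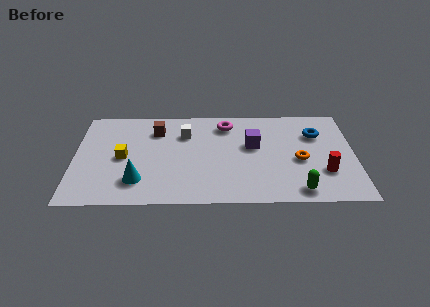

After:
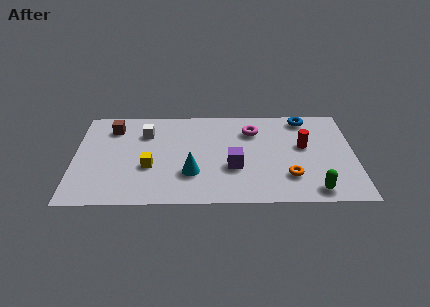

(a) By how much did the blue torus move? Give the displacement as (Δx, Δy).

(-0.5, 1.2)

The blue torus started near (11.0, 5.0) and ended near (10.5, 6.2).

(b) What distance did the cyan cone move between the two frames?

2.5

From (2.9, 1.7) to (5.3, 2.2), the cyan cone covered √(2.4² + 0.5²) ≈ 2.5 units.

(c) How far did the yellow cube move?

1.4

From (2.2, 3.4) to (3.4, 2.7), the yellow cube covered √(1.2² + 0.7²) ≈ 1.4 units.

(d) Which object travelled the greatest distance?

the cyan cone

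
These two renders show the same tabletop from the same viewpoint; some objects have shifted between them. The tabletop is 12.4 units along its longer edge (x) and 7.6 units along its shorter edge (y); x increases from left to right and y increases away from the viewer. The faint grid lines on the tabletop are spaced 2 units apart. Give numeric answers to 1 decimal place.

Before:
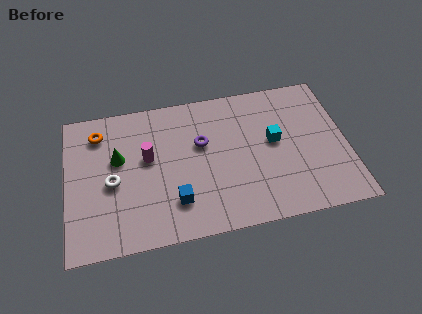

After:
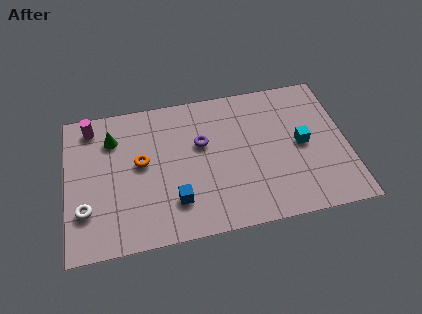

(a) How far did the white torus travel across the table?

1.7

The white torus moved from about (2.0, 3.4) to (0.8, 2.2), a distance of √(1.2² + 1.2²) ≈ 1.7.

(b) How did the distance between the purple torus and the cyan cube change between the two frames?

+1.3

Before: roughly 3.2 units apart; after: 4.5. That's 1.3 units further apart.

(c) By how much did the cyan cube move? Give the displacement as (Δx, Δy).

(1.2, -0.4)

The cyan cube started near (9.2, 4.2) and ended near (10.4, 3.8).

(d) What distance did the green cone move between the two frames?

1.1

From (2.3, 4.6) to (2.1, 5.7), the green cone covered √(0.2² + 1.1²) ≈ 1.1 units.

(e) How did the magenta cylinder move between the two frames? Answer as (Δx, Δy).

(-2.4, 2.1)

The magenta cylinder was at about (3.6, 4.4) and moved to about (1.2, 6.5).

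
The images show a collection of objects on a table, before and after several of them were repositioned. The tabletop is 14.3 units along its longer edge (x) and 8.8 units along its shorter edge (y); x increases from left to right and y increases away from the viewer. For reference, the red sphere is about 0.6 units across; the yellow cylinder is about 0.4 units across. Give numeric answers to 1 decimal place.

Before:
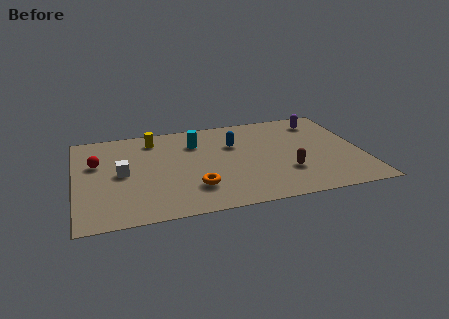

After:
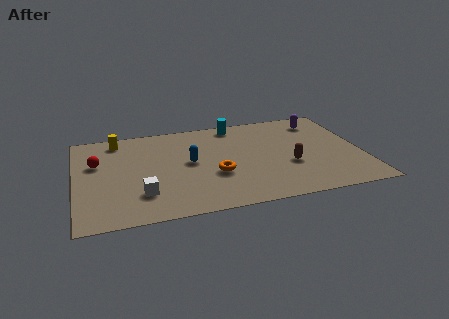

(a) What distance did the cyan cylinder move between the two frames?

2.5

From (6.1, 6.5) to (8.2, 7.8), the cyan cylinder covered √(2.1² + 1.3²) ≈ 2.5 units.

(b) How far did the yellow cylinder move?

1.8

The yellow cylinder was near (4.0, 7.3) before and (2.2, 7.6) after, so it travelled √(1.8² + 0.3²) ≈ 1.8 units.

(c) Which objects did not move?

the purple capsule and the red sphere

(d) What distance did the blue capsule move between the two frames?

2.6

The blue capsule moved from about (8.0, 5.9) to (5.7, 4.7), a distance of √(2.3² + 1.2²) ≈ 2.6.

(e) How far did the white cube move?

2.3

The white cube was near (2.3, 4.4) before and (3.2, 2.3) after, so it travelled √(0.9² + 2.1²) ≈ 2.3 units.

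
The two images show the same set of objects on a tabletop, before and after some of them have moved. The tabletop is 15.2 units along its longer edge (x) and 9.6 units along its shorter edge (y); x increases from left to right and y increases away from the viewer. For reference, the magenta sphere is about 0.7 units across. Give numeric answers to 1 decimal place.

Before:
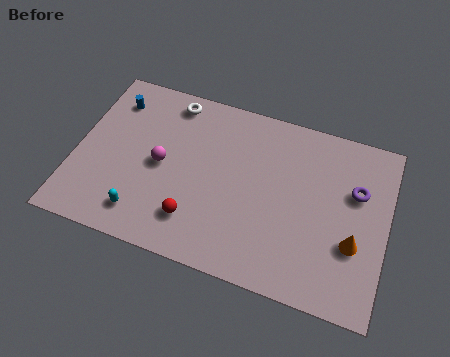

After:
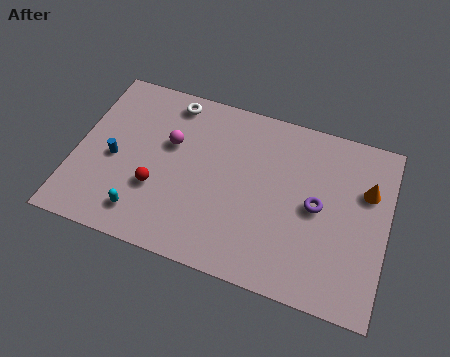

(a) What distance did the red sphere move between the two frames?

2.3

The red sphere moved from about (6.1, 2.2) to (4.1, 3.3), a distance of √(2.0² + 1.1²) ≈ 2.3.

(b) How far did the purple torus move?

2.3

The purple torus was near (13.6, 6.2) before and (11.8, 4.8) after, so it travelled √(1.8² + 1.4²) ≈ 2.3 units.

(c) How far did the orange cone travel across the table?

3.0

From (13.7, 3.4) to (14.1, 6.4), the orange cone covered √(0.4² + 3.0²) ≈ 3.0 units.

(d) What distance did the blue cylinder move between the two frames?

3.3

From (1.5, 7.6) to (1.9, 4.3), the blue cylinder covered √(0.4² + 3.3²) ≈ 3.3 units.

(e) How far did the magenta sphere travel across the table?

1.3

The magenta sphere moved from about (4.2, 4.7) to (4.5, 6.0), a distance of √(0.3² + 1.3²) ≈ 1.3.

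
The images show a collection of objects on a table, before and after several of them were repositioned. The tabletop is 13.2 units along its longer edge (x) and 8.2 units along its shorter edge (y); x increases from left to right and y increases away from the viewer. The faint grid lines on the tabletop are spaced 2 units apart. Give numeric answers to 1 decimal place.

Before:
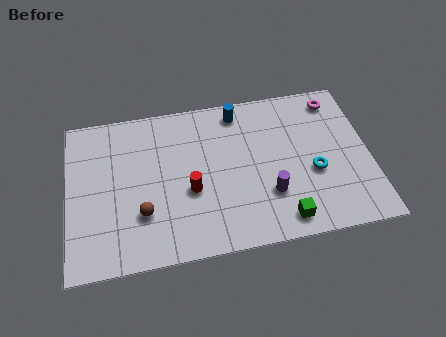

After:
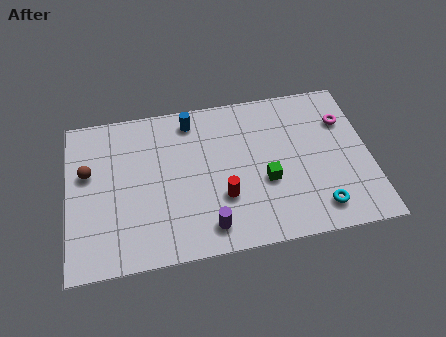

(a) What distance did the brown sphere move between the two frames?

3.4

The brown sphere moved from about (3.2, 2.5) to (0.9, 5.0), a distance of √(2.3² + 2.5²) ≈ 3.4.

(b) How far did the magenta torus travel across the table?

1.2

From (11.9, 7.0) to (12.2, 5.8), the magenta torus covered √(0.3² + 1.2²) ≈ 1.2 units.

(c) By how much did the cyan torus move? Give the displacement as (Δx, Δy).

(0.1, -1.9)

The cyan torus was at about (10.7, 3.3) and moved to about (10.8, 1.4).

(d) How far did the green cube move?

2.2

From (9.2, 1.1) to (8.6, 3.2), the green cube covered √(0.6² + 2.1²) ≈ 2.2 units.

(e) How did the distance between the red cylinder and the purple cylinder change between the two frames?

-1.9

The distance was about 3.5 in the first image and 1.6 in the second, so they moved 1.9 units closer together.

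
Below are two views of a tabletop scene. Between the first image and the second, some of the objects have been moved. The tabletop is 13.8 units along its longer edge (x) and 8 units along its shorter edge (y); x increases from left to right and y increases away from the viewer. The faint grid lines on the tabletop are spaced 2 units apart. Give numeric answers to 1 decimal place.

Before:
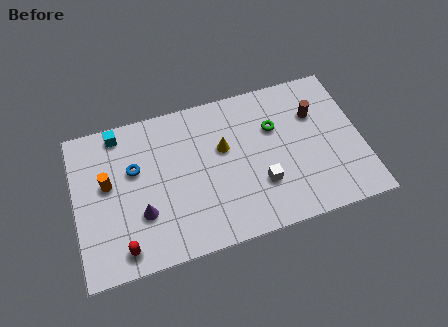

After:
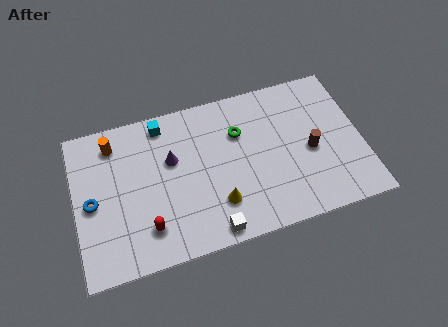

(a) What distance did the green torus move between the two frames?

1.7

From (9.7, 5.3) to (8.0, 5.5), the green torus covered √(1.7² + 0.2²) ≈ 1.7 units.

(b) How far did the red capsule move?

1.4

The red capsule moved from about (2.1, 1.1) to (3.3, 1.8), a distance of √(1.2² + 0.7²) ≈ 1.4.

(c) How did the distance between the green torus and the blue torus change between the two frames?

+0.6

Before: roughly 6.8 units apart; after: 7.4. That's 0.6 units further apart.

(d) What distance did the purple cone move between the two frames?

2.9

From (3.1, 2.6) to (4.7, 5.0), the purple cone covered √(1.6² + 2.4²) ≈ 2.9 units.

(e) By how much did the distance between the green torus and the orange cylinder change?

-2.0

They were about 8.1 units apart before and 6.1 after — 2.0 units closer together.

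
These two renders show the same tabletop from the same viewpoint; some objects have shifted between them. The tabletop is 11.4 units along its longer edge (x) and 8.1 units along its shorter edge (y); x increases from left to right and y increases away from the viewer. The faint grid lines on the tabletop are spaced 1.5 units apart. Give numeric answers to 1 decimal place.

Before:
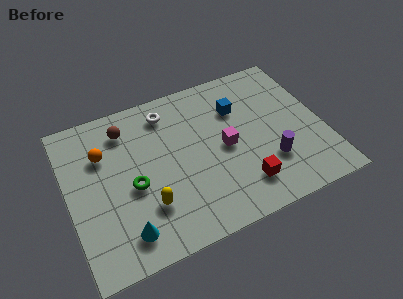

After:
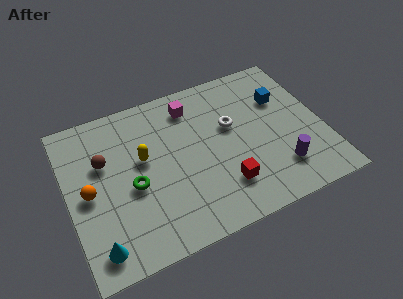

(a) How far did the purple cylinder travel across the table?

0.6

The purple cylinder moved from about (8.8, 2.4) to (9.2, 1.9), a distance of √(0.4² + 0.5²) ≈ 0.6.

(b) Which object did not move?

the green torus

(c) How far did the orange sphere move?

1.9

From (1.7, 5.6) to (0.9, 3.9), the orange sphere covered √(0.8² + 1.7²) ≈ 1.9 units.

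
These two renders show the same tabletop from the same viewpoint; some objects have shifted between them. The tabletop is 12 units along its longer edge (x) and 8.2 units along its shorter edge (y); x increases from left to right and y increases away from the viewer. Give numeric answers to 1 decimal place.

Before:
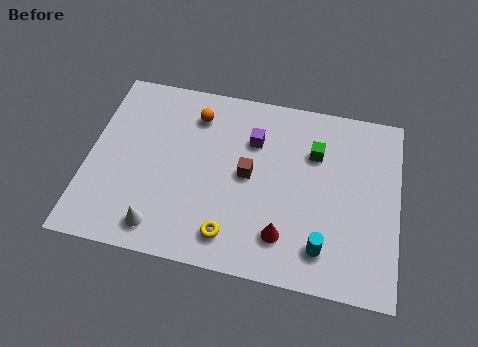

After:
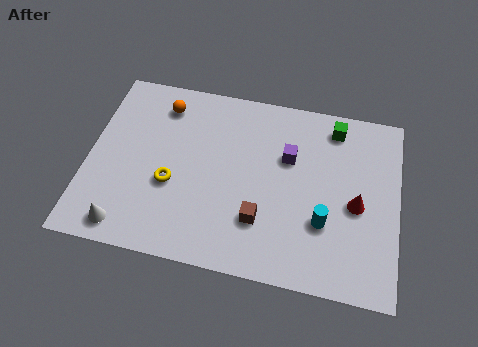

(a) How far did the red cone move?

3.3

The red cone was near (7.7, 1.8) before and (10.4, 3.7) after, so it travelled √(2.7² + 1.9²) ≈ 3.3 units.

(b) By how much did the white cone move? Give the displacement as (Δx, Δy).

(-1.3, -0.2)

From the two frames, the white cone sits at roughly (3.0, 1.2) before and (1.7, 1.0) after.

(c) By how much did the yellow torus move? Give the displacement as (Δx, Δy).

(-2.4, 1.8)

The yellow torus started near (5.7, 1.4) and ended near (3.3, 3.2).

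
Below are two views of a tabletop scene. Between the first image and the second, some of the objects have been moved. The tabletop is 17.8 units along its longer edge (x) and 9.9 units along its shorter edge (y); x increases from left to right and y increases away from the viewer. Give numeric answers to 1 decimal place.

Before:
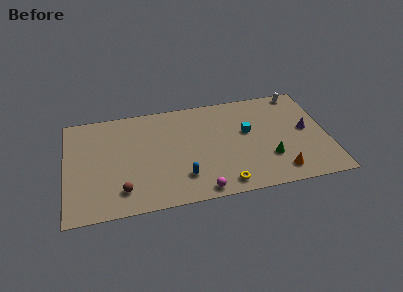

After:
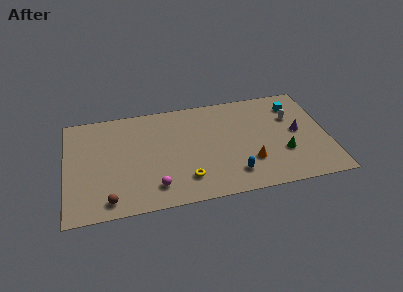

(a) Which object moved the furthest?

the cyan cube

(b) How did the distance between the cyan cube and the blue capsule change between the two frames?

+1.7

Before: roughly 5.7 units apart; after: 7.4. That's 1.7 units further apart.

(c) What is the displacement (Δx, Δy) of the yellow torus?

(-2.5, 1.0)

From the two frames, the yellow torus sits at roughly (10.5, 1.2) before and (8.0, 2.2) after.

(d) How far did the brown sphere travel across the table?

1.1

From (3.7, 2.0) to (2.8, 1.3), the brown sphere covered √(0.9² + 0.7²) ≈ 1.1 units.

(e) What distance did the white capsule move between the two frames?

2.5

The white capsule was near (16.2, 9.0) before and (15.5, 6.6) after, so it travelled √(0.7² + 2.4²) ≈ 2.5 units.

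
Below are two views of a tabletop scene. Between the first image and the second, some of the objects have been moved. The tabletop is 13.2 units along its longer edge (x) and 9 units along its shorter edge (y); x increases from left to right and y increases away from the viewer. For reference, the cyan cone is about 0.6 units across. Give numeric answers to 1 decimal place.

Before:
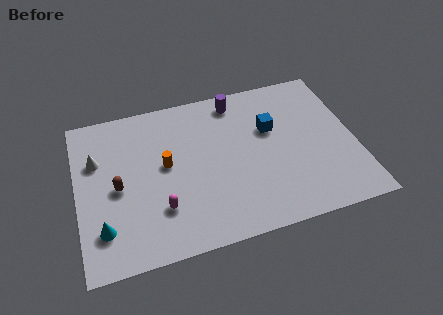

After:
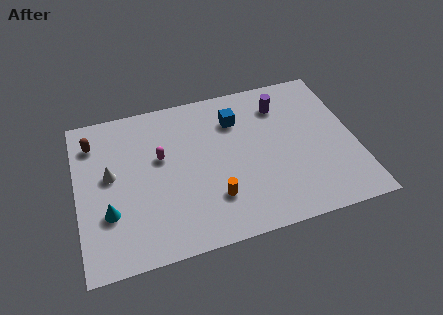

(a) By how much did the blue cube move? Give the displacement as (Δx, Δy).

(-1.6, 1.0)

From the two frames, the blue cube sits at roughly (9.3, 5.7) before and (7.7, 6.7) after.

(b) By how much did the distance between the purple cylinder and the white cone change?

+1.5

Before: roughly 7.0 units apart; after: 8.5. That's 1.5 units further apart.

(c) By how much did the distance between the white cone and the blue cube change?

-2.0

The distance was about 8.3 in the first image and 6.3 in the second, so they moved 2.0 units closer together.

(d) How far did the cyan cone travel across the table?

0.9

The cyan cone was near (1.1, 2.1) before and (1.4, 2.9) after, so it travelled √(0.3² + 0.8²) ≈ 0.9 units.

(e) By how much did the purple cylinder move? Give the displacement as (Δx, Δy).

(2.1, -0.8)

From the two frames, the purple cylinder sits at roughly (7.8, 7.8) before and (9.9, 7.0) after.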